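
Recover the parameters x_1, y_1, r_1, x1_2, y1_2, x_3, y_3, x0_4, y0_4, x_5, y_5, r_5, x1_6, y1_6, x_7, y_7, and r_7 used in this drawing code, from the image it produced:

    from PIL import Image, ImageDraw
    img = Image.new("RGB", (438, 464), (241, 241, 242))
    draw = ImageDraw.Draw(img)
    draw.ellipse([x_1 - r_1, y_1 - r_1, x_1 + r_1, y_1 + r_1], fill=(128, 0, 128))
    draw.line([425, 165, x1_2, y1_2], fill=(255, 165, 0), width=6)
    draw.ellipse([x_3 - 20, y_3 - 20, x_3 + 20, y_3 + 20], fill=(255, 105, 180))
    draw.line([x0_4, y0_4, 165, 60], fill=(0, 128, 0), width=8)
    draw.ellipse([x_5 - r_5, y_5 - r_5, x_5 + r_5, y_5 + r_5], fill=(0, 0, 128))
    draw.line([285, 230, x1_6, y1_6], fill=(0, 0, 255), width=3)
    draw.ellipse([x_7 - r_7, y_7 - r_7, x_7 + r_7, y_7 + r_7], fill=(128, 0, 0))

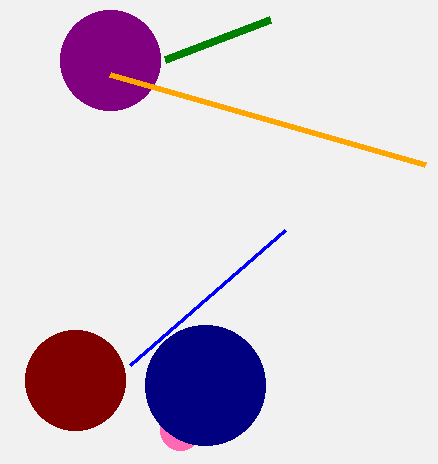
x_1 = 110; y_1 = 60; r_1 = 50; x1_2 = 110; y1_2 = 75; x_3 = 180; y_3 = 430; x0_4 = 270; y0_4 = 20; x_5 = 205; y_5 = 385; r_5 = 60; x1_6 = 130; y1_6 = 365; x_7 = 75; y_7 = 380; r_7 = 50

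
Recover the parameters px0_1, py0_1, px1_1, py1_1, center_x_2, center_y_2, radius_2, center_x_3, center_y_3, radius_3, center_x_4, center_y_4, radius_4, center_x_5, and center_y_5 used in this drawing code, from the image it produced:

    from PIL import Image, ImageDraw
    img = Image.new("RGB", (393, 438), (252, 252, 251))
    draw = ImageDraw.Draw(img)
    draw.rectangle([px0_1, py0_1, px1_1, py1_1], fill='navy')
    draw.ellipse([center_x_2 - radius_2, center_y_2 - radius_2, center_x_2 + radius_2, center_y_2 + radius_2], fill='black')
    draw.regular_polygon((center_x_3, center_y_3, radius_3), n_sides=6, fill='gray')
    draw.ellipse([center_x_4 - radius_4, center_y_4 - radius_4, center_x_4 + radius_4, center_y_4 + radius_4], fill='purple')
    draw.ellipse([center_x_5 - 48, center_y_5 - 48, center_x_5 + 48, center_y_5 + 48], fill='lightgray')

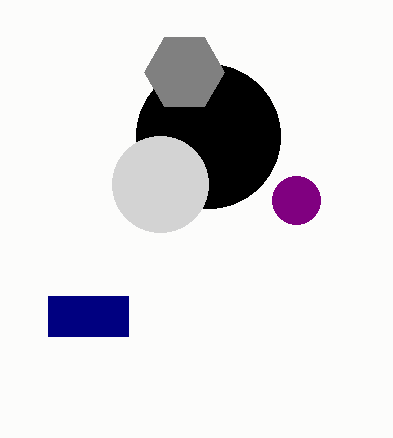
px0_1 = 48, py0_1 = 296, px1_1 = 128, py1_1 = 336, center_x_2 = 208, center_y_2 = 136, radius_2 = 72, center_x_3 = 184, center_y_3 = 72, radius_3 = 40, center_x_4 = 296, center_y_4 = 200, radius_4 = 24, center_x_5 = 160, center_y_5 = 184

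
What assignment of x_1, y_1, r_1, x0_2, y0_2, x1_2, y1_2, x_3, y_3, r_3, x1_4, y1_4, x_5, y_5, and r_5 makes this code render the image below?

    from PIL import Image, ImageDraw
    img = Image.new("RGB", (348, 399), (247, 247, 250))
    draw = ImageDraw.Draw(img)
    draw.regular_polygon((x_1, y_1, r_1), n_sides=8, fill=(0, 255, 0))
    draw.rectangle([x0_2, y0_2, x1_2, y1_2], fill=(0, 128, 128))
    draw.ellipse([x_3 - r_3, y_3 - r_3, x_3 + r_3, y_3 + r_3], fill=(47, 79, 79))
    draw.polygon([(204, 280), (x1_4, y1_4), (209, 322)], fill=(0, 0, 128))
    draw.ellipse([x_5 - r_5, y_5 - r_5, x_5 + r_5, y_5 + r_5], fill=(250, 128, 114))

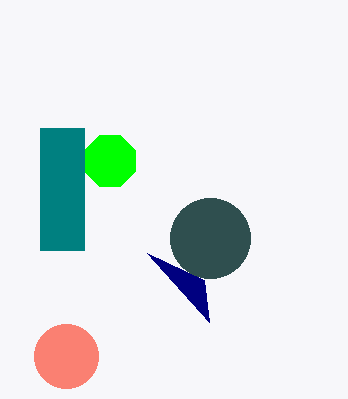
x_1 = 110; y_1 = 161; r_1 = 28; x0_2 = 40; y0_2 = 128; x1_2 = 84; y1_2 = 250; x_3 = 210; y_3 = 238; r_3 = 40; x1_4 = 147; y1_4 = 253; x_5 = 66; y_5 = 356; r_5 = 32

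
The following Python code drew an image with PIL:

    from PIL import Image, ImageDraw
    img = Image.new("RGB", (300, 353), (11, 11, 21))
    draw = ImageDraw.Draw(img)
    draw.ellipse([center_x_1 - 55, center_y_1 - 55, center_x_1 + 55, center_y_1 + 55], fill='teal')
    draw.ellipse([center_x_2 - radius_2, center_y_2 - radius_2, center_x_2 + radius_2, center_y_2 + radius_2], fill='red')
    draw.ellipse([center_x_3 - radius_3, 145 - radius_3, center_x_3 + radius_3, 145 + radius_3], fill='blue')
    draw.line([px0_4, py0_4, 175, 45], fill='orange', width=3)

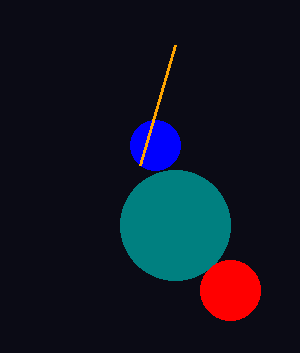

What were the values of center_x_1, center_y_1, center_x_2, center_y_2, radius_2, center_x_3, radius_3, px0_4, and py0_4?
center_x_1 = 175; center_y_1 = 225; center_x_2 = 230; center_y_2 = 290; radius_2 = 30; center_x_3 = 155; radius_3 = 25; px0_4 = 140; py0_4 = 165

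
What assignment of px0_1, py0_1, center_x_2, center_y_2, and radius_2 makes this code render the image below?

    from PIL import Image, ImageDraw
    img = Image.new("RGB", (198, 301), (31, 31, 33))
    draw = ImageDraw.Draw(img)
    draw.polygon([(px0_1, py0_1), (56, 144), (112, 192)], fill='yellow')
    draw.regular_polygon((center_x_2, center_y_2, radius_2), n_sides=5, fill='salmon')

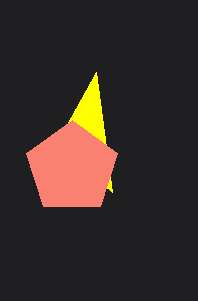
px0_1 = 96, py0_1 = 72, center_x_2 = 72, center_y_2 = 168, radius_2 = 48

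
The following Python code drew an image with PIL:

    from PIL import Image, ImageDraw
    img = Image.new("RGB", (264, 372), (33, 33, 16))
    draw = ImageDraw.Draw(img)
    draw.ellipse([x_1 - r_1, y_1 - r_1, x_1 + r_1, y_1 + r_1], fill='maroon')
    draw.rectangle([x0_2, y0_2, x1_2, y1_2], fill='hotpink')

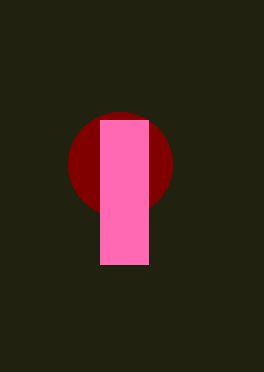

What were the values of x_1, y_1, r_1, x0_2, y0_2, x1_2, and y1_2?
x_1 = 120; y_1 = 164; r_1 = 52; x0_2 = 100; y0_2 = 120; x1_2 = 148; y1_2 = 264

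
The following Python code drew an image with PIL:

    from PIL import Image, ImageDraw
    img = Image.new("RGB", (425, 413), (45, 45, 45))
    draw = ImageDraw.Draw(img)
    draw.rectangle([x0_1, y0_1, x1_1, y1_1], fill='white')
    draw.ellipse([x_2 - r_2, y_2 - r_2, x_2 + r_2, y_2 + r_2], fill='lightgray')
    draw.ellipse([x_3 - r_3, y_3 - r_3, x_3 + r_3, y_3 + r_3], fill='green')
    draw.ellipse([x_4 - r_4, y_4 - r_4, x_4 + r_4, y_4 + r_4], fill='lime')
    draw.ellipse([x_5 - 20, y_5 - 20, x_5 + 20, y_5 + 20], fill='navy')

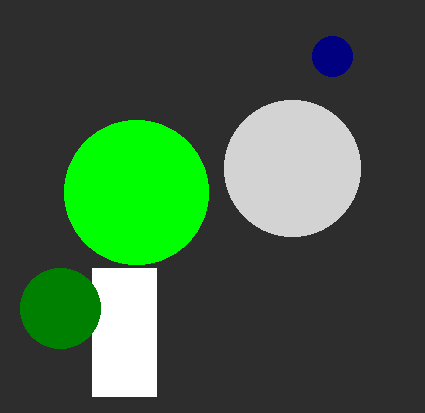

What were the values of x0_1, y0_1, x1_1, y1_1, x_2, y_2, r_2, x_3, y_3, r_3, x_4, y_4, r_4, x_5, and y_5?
x0_1 = 92, y0_1 = 268, x1_1 = 156, y1_1 = 396, x_2 = 292, y_2 = 168, r_2 = 68, x_3 = 60, y_3 = 308, r_3 = 40, x_4 = 136, y_4 = 192, r_4 = 72, x_5 = 332, y_5 = 56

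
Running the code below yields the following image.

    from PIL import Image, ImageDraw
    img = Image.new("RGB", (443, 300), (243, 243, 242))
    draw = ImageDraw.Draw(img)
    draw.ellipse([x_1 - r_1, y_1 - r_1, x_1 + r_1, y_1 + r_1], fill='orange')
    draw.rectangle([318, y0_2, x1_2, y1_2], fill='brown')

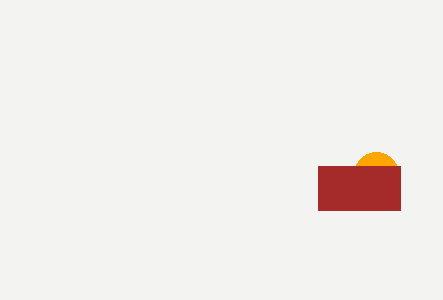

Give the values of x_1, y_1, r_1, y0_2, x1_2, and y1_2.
x_1 = 376
y_1 = 174
r_1 = 22
y0_2 = 166
x1_2 = 400
y1_2 = 210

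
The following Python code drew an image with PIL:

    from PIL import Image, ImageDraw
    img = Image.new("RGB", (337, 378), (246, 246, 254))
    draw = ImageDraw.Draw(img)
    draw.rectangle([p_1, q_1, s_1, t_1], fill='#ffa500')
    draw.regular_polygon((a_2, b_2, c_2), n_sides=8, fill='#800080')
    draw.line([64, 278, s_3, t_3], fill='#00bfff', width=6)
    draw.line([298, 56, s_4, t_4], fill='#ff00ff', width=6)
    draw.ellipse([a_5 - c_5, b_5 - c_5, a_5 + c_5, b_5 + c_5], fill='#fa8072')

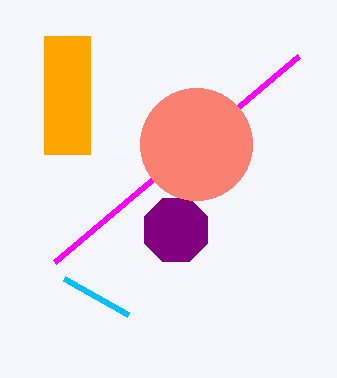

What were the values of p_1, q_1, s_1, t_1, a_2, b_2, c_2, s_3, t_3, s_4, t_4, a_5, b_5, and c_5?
p_1 = 44
q_1 = 36
s_1 = 90
t_1 = 154
a_2 = 176
b_2 = 230
c_2 = 34
s_3 = 128
t_3 = 314
s_4 = 54
t_4 = 262
a_5 = 196
b_5 = 144
c_5 = 56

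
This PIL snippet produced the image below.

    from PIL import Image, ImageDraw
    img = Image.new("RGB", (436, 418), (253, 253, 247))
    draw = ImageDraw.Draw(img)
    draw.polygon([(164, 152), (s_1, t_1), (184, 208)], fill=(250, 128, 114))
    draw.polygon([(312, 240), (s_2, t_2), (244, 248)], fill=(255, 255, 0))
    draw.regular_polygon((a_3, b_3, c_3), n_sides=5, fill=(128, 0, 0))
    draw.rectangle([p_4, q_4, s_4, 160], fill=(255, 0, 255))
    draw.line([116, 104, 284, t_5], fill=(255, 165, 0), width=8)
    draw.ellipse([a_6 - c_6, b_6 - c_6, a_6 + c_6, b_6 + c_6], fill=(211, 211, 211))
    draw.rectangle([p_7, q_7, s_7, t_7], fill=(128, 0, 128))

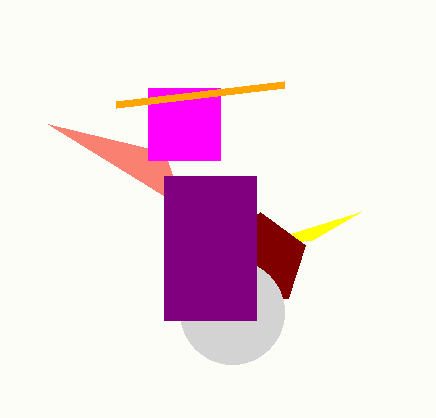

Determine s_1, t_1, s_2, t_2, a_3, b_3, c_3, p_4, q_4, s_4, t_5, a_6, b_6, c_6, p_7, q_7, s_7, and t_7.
s_1 = 48; t_1 = 124; s_2 = 360; t_2 = 212; a_3 = 260; b_3 = 260; c_3 = 48; p_4 = 148; q_4 = 88; s_4 = 220; t_5 = 84; a_6 = 232; b_6 = 312; c_6 = 52; p_7 = 164; q_7 = 176; s_7 = 256; t_7 = 320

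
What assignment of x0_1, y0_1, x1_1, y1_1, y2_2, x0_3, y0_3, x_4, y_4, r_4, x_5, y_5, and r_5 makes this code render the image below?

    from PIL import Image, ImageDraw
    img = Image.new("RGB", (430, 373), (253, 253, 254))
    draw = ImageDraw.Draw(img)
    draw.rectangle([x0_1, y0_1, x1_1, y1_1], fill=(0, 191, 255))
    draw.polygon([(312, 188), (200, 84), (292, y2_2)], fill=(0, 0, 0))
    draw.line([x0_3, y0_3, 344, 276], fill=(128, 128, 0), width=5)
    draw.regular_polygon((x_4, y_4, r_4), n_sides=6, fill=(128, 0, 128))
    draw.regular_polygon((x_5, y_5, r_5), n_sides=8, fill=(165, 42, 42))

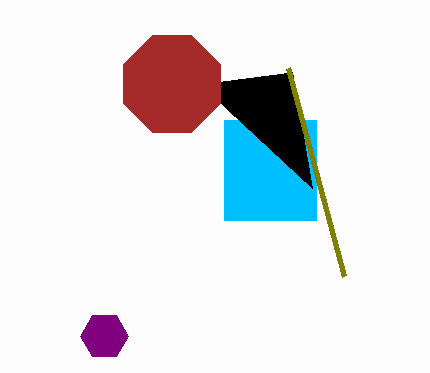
x0_1 = 224
y0_1 = 120
x1_1 = 316
y1_1 = 220
y2_2 = 72
x0_3 = 288
y0_3 = 68
x_4 = 104
y_4 = 336
r_4 = 24
x_5 = 172
y_5 = 84
r_5 = 52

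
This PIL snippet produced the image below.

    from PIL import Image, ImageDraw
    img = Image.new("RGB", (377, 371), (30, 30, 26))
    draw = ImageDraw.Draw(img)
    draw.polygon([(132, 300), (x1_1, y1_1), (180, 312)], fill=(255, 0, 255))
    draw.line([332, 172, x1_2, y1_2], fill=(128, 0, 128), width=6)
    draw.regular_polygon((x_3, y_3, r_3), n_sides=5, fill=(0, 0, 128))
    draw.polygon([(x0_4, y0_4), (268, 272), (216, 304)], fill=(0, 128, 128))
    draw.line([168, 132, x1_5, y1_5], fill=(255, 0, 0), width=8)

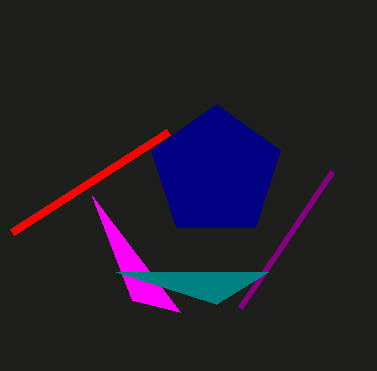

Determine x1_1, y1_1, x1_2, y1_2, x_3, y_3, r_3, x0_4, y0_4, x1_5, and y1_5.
x1_1 = 92
y1_1 = 196
x1_2 = 240
y1_2 = 308
x_3 = 216
y_3 = 172
r_3 = 68
x0_4 = 116
y0_4 = 272
x1_5 = 12
y1_5 = 232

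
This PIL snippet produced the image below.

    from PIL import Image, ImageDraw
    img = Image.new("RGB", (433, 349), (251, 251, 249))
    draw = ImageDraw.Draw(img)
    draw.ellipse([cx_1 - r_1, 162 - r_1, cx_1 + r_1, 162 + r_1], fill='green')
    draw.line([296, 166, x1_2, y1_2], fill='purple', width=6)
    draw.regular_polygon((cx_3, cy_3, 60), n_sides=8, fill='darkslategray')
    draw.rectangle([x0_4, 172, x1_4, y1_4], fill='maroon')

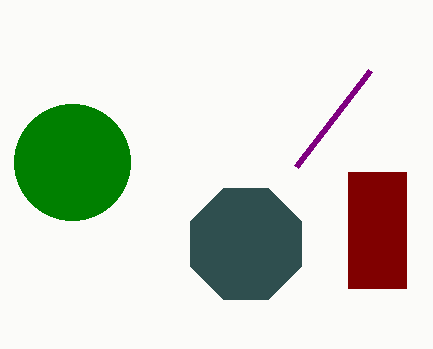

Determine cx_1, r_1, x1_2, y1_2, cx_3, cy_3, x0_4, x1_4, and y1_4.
cx_1 = 72; r_1 = 58; x1_2 = 370; y1_2 = 70; cx_3 = 246; cy_3 = 244; x0_4 = 348; x1_4 = 406; y1_4 = 288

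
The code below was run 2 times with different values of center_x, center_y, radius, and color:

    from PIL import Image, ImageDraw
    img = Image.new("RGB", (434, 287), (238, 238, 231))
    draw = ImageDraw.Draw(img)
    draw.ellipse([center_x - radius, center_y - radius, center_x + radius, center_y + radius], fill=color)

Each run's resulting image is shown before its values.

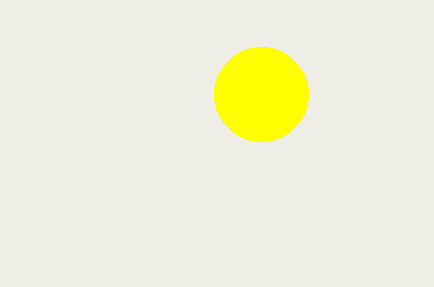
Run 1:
center_x = 261; center_y = 94; radius = 47; color = 'yellow'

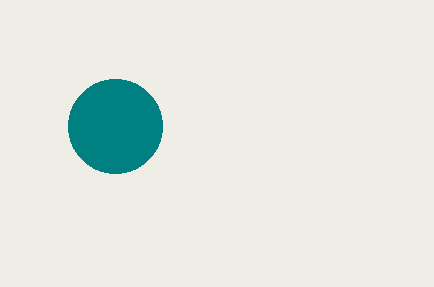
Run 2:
center_x = 115; center_y = 126; radius = 47; color = 'teal'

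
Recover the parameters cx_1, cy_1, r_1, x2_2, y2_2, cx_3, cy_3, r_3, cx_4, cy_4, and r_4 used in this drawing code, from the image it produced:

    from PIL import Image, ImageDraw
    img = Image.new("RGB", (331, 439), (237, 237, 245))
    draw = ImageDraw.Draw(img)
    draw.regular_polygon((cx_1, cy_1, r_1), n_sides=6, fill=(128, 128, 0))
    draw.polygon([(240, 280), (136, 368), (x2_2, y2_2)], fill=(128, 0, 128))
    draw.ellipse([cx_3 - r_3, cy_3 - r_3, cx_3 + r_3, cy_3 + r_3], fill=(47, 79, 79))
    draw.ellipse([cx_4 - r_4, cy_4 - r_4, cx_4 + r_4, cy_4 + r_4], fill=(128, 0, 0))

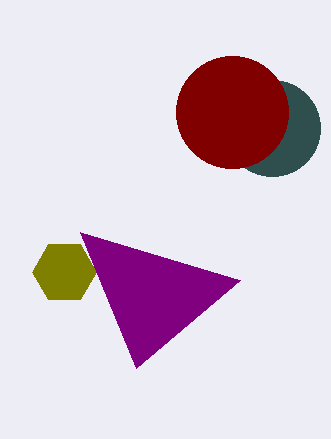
cx_1 = 64; cy_1 = 272; r_1 = 32; x2_2 = 80; y2_2 = 232; cx_3 = 272; cy_3 = 128; r_3 = 48; cx_4 = 232; cy_4 = 112; r_4 = 56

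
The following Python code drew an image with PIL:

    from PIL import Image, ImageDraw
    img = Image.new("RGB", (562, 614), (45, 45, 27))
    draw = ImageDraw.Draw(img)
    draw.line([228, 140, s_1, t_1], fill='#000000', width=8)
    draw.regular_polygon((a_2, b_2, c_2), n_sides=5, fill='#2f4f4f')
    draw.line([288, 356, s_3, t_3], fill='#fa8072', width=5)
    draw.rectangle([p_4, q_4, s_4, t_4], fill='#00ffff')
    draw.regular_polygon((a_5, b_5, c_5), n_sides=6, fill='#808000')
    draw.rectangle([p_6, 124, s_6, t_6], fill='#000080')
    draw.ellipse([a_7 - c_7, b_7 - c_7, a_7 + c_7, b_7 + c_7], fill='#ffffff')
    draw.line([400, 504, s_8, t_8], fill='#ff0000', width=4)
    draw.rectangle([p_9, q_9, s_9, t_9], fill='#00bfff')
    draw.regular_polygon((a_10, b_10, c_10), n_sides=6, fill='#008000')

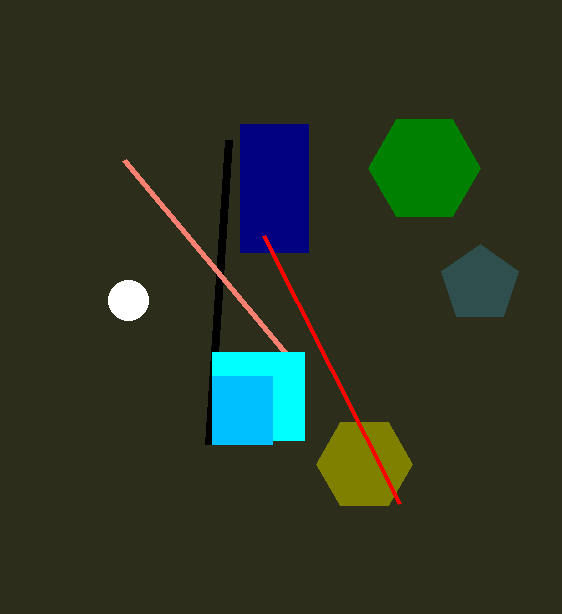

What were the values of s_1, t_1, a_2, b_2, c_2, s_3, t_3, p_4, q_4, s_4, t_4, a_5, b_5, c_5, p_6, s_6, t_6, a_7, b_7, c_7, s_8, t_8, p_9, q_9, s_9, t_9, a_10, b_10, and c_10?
s_1 = 208; t_1 = 444; a_2 = 480; b_2 = 284; c_2 = 40; s_3 = 124; t_3 = 160; p_4 = 212; q_4 = 352; s_4 = 304; t_4 = 440; a_5 = 364; b_5 = 464; c_5 = 48; p_6 = 240; s_6 = 308; t_6 = 252; a_7 = 128; b_7 = 300; c_7 = 20; s_8 = 264; t_8 = 236; p_9 = 212; q_9 = 376; s_9 = 272; t_9 = 444; a_10 = 424; b_10 = 168; c_10 = 56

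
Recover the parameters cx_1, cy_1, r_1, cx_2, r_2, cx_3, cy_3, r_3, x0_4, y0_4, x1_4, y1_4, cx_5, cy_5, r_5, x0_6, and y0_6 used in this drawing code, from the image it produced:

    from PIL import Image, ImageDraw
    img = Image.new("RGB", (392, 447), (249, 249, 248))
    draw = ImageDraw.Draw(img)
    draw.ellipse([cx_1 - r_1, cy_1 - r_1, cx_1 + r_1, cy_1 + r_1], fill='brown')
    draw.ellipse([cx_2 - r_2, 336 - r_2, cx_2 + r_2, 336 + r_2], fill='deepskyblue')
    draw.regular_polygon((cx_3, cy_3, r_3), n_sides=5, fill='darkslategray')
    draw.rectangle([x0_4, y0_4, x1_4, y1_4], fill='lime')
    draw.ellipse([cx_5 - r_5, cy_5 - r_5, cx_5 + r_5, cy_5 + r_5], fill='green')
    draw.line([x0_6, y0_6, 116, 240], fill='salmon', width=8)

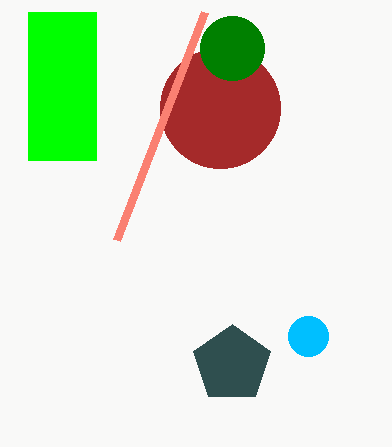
cx_1 = 220; cy_1 = 108; r_1 = 60; cx_2 = 308; r_2 = 20; cx_3 = 232; cy_3 = 364; r_3 = 40; x0_4 = 28; y0_4 = 12; x1_4 = 96; y1_4 = 160; cx_5 = 232; cy_5 = 48; r_5 = 32; x0_6 = 204; y0_6 = 12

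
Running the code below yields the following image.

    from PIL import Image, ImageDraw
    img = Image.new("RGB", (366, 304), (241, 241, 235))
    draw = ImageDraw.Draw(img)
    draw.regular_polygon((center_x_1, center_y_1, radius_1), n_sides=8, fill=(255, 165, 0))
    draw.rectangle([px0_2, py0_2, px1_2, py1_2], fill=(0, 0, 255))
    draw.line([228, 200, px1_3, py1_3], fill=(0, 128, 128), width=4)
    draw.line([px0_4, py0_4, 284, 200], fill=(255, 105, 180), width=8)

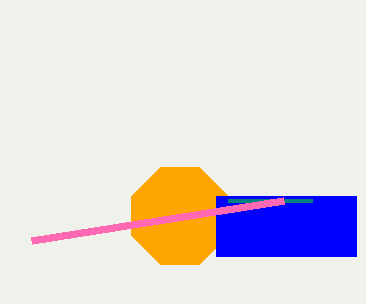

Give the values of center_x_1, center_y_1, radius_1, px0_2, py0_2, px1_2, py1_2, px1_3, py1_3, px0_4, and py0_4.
center_x_1 = 180; center_y_1 = 216; radius_1 = 52; px0_2 = 216; py0_2 = 196; px1_2 = 356; py1_2 = 256; px1_3 = 312; py1_3 = 200; px0_4 = 32; py0_4 = 240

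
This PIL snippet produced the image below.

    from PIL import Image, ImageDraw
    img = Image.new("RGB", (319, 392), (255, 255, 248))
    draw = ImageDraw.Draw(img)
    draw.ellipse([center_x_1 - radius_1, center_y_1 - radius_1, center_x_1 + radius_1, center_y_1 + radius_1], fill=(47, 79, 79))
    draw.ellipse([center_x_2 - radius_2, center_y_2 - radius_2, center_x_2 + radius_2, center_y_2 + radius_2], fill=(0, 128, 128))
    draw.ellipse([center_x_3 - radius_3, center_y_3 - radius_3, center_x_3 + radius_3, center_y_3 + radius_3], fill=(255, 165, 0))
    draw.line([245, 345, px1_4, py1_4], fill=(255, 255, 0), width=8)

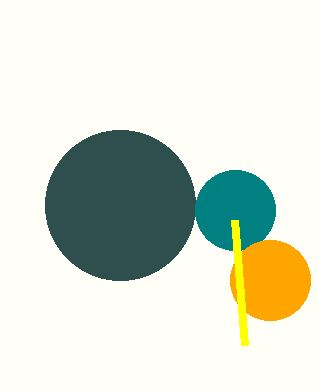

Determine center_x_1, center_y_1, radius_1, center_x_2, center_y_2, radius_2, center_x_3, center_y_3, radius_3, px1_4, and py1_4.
center_x_1 = 120, center_y_1 = 205, radius_1 = 75, center_x_2 = 235, center_y_2 = 210, radius_2 = 40, center_x_3 = 270, center_y_3 = 280, radius_3 = 40, px1_4 = 235, py1_4 = 220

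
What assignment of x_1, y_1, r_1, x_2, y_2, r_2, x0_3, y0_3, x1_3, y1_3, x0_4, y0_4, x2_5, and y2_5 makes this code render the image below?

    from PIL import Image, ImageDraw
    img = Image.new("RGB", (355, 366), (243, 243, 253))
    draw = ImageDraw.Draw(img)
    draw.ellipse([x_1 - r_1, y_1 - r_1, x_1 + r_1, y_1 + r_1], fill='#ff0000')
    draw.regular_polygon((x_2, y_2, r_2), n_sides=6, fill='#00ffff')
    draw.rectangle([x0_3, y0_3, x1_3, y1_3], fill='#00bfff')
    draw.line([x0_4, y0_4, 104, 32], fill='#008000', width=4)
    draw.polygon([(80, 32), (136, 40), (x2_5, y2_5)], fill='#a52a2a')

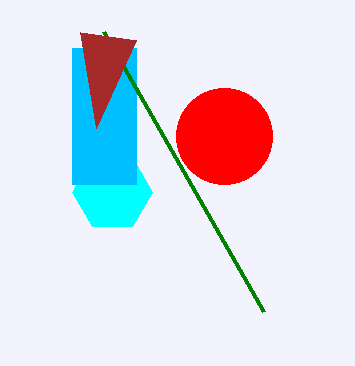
x_1 = 224; y_1 = 136; r_1 = 48; x_2 = 112; y_2 = 192; r_2 = 40; x0_3 = 72; y0_3 = 48; x1_3 = 136; y1_3 = 184; x0_4 = 264; y0_4 = 312; x2_5 = 96; y2_5 = 128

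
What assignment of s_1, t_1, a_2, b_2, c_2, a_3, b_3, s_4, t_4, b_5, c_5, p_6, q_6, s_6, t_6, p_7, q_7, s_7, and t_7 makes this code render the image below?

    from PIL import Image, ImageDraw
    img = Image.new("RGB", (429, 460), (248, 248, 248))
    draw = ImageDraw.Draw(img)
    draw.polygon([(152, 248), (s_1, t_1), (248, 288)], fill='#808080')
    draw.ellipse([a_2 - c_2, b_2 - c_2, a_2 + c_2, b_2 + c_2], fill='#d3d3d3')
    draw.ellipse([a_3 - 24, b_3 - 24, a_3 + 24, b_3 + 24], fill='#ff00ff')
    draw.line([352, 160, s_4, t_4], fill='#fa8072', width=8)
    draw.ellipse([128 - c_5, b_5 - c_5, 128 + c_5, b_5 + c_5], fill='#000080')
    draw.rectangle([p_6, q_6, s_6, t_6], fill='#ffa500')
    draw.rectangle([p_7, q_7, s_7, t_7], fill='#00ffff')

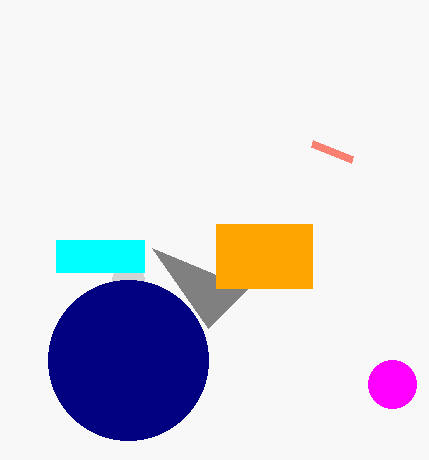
s_1 = 208; t_1 = 328; a_2 = 128; b_2 = 280; c_2 = 16; a_3 = 392; b_3 = 384; s_4 = 312; t_4 = 144; b_5 = 360; c_5 = 80; p_6 = 216; q_6 = 224; s_6 = 312; t_6 = 288; p_7 = 56; q_7 = 240; s_7 = 144; t_7 = 272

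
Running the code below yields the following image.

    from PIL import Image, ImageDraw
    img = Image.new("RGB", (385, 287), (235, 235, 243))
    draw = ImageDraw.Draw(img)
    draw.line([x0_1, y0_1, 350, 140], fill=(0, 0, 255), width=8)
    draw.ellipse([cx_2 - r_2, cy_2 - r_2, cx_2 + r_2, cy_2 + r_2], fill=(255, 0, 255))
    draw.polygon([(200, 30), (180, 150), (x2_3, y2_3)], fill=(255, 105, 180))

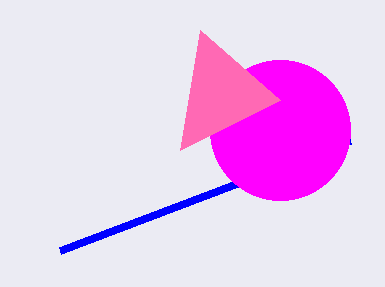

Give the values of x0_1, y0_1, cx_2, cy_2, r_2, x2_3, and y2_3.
x0_1 = 60
y0_1 = 250
cx_2 = 280
cy_2 = 130
r_2 = 70
x2_3 = 280
y2_3 = 100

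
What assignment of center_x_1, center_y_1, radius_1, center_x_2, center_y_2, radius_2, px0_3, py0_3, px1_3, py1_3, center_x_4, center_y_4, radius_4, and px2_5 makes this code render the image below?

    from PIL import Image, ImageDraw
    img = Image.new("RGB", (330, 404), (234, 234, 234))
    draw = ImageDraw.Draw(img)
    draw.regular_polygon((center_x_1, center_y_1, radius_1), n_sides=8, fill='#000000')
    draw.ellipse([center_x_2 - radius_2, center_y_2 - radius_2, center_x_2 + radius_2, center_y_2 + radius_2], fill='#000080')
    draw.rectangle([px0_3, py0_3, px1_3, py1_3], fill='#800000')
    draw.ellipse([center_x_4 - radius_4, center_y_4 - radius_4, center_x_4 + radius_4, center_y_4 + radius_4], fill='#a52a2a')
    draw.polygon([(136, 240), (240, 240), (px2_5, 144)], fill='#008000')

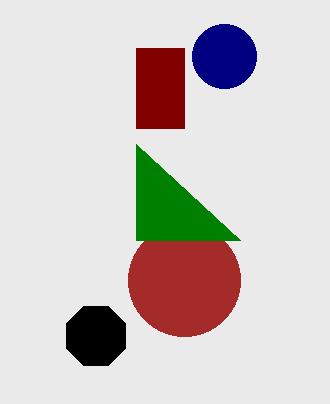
center_x_1 = 96, center_y_1 = 336, radius_1 = 32, center_x_2 = 224, center_y_2 = 56, radius_2 = 32, px0_3 = 136, py0_3 = 48, px1_3 = 184, py1_3 = 128, center_x_4 = 184, center_y_4 = 280, radius_4 = 56, px2_5 = 136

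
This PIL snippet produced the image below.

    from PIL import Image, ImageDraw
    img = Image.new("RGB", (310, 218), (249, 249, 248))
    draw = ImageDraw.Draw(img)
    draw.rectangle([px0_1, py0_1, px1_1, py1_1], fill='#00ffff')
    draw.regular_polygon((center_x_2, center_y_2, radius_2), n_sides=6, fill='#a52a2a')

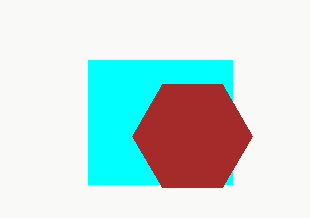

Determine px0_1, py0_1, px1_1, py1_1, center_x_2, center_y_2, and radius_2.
px0_1 = 88, py0_1 = 60, px1_1 = 232, py1_1 = 184, center_x_2 = 192, center_y_2 = 136, radius_2 = 60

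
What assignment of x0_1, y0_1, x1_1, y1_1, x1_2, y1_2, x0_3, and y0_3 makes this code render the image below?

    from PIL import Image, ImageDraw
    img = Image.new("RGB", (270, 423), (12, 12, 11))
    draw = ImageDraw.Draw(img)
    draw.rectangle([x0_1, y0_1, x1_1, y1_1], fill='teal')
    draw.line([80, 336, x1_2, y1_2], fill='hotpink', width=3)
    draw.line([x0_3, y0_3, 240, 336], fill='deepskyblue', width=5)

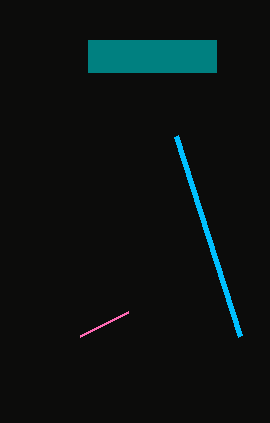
x0_1 = 88; y0_1 = 40; x1_1 = 216; y1_1 = 72; x1_2 = 128; y1_2 = 312; x0_3 = 176; y0_3 = 136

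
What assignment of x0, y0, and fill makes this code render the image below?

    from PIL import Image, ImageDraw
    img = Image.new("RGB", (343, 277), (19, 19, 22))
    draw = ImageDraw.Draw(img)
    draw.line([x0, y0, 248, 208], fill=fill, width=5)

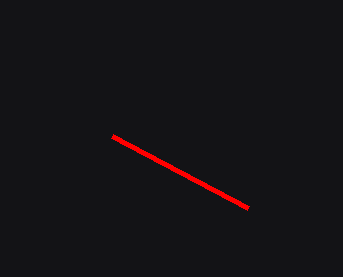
x0 = 112
y0 = 136
fill = 'red'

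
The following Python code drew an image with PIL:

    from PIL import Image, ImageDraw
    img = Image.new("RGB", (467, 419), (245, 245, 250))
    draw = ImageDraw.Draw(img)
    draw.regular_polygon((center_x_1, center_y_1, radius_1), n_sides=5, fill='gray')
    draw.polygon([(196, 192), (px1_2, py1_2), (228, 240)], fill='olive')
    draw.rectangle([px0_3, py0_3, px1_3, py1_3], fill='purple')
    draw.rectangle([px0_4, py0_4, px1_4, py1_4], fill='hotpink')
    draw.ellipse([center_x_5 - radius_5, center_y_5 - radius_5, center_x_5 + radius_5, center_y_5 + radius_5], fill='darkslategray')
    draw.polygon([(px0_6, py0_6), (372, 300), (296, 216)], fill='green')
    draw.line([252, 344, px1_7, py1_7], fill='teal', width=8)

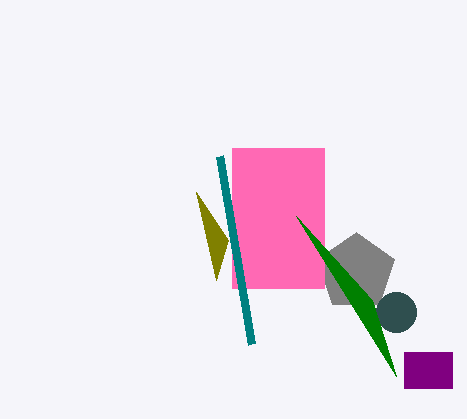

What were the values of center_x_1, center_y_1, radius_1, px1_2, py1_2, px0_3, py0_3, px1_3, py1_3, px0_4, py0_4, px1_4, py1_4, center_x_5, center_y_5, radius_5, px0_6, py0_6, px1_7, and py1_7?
center_x_1 = 356; center_y_1 = 272; radius_1 = 40; px1_2 = 216; py1_2 = 280; px0_3 = 404; py0_3 = 352; px1_3 = 452; py1_3 = 388; px0_4 = 232; py0_4 = 148; px1_4 = 324; py1_4 = 288; center_x_5 = 396; center_y_5 = 312; radius_5 = 20; px0_6 = 396; py0_6 = 376; px1_7 = 220; py1_7 = 156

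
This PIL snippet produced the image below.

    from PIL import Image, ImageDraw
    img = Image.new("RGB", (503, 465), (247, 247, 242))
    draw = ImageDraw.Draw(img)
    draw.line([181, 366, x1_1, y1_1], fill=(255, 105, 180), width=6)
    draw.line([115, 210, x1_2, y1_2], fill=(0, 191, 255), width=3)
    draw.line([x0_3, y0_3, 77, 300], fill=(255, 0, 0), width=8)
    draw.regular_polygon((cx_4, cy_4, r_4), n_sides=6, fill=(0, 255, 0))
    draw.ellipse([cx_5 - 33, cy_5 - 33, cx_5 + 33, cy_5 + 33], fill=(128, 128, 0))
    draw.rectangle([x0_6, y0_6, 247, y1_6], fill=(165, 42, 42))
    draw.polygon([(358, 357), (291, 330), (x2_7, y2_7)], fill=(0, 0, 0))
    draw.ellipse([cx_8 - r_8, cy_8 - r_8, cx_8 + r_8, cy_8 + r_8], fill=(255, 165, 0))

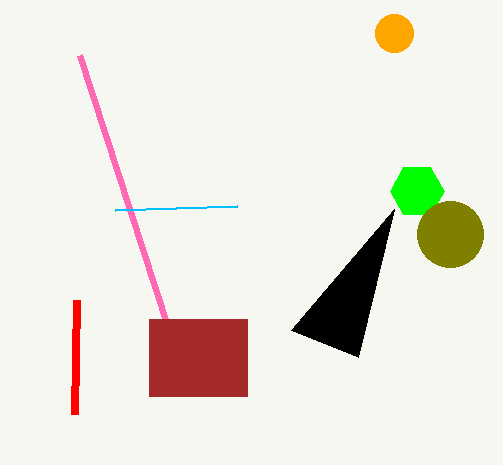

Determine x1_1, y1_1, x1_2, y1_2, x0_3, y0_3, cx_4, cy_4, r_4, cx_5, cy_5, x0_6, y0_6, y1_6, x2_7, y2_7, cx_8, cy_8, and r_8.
x1_1 = 80
y1_1 = 55
x1_2 = 237
y1_2 = 206
x0_3 = 75
y0_3 = 414
cx_4 = 417
cy_4 = 191
r_4 = 27
cx_5 = 450
cy_5 = 234
x0_6 = 149
y0_6 = 319
y1_6 = 396
x2_7 = 394
y2_7 = 209
cx_8 = 394
cy_8 = 33
r_8 = 19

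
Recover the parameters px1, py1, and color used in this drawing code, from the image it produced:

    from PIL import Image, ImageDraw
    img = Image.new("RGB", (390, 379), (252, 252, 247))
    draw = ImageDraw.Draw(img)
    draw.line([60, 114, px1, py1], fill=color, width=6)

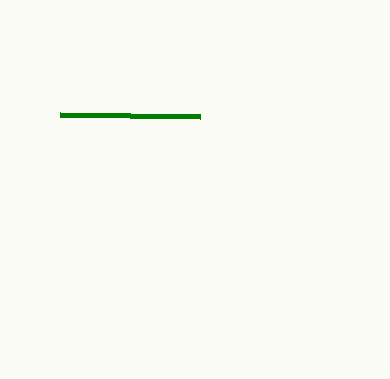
px1 = 200; py1 = 116; color = 'green'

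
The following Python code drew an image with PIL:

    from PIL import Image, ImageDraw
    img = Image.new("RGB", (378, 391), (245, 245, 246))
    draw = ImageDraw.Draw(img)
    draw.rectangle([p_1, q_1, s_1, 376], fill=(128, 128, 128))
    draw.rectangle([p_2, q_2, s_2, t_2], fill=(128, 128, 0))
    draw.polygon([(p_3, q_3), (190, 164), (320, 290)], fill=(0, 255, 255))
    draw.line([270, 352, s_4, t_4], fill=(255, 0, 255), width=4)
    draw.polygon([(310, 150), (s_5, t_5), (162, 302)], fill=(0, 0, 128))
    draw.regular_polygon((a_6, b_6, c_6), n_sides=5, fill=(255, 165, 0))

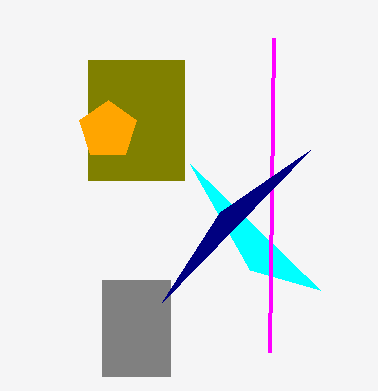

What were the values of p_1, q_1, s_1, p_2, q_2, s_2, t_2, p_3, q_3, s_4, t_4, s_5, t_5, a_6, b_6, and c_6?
p_1 = 102; q_1 = 280; s_1 = 170; p_2 = 88; q_2 = 60; s_2 = 184; t_2 = 180; p_3 = 250; q_3 = 270; s_4 = 274; t_4 = 38; s_5 = 220; t_5 = 212; a_6 = 108; b_6 = 130; c_6 = 30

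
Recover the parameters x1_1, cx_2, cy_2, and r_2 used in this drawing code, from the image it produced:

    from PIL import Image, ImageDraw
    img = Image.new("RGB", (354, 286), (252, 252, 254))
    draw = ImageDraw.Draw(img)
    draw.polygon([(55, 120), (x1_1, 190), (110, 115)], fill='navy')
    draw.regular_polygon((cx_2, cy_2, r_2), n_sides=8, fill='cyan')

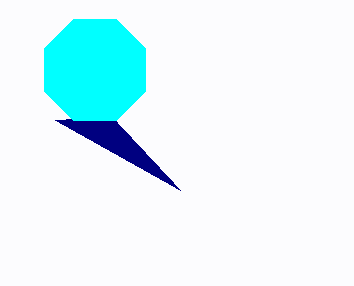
x1_1 = 180; cx_2 = 95; cy_2 = 70; r_2 = 55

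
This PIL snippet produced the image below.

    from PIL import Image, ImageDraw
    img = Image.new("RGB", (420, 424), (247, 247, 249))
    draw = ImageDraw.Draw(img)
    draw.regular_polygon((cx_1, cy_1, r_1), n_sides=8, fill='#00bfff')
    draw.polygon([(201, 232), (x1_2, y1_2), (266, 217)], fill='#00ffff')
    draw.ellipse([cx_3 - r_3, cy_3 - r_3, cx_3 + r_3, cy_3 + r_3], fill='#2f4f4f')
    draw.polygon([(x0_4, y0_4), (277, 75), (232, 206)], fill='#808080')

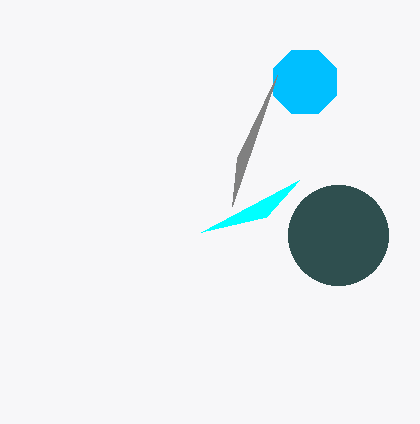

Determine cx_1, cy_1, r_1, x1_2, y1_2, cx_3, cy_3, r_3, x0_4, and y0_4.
cx_1 = 305
cy_1 = 82
r_1 = 34
x1_2 = 299
y1_2 = 180
cx_3 = 338
cy_3 = 235
r_3 = 50
x0_4 = 237
y0_4 = 158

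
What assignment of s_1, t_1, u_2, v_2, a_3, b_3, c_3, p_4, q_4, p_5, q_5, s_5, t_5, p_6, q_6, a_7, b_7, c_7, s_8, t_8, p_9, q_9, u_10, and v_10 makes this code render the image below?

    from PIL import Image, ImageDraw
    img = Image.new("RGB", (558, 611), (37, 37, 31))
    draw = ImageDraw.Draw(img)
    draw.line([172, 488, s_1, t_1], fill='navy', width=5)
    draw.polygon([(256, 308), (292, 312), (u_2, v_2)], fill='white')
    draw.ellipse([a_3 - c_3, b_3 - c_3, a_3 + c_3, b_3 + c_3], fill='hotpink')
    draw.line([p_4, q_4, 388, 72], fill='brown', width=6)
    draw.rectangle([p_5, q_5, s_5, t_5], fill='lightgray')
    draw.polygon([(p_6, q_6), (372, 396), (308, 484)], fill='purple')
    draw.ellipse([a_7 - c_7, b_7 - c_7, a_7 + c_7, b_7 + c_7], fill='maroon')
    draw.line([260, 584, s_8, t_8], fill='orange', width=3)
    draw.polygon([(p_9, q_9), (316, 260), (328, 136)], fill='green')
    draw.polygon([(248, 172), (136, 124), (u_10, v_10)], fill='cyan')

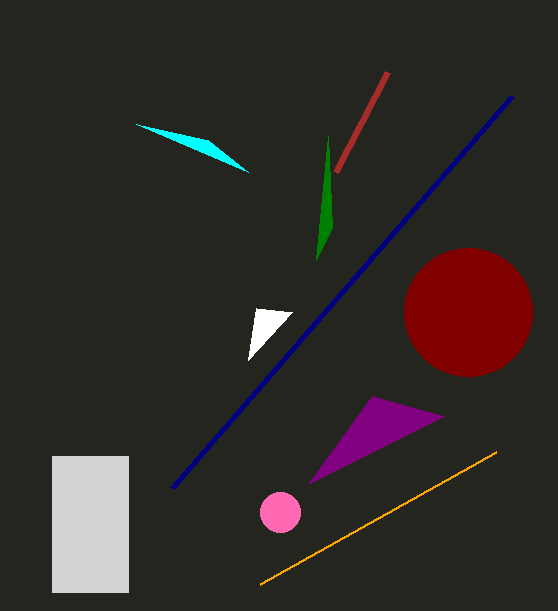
s_1 = 512
t_1 = 96
u_2 = 248
v_2 = 360
a_3 = 280
b_3 = 512
c_3 = 20
p_4 = 336
q_4 = 172
p_5 = 52
q_5 = 456
s_5 = 128
t_5 = 592
p_6 = 444
q_6 = 416
a_7 = 468
b_7 = 312
c_7 = 64
s_8 = 496
t_8 = 452
p_9 = 332
q_9 = 228
u_10 = 208
v_10 = 140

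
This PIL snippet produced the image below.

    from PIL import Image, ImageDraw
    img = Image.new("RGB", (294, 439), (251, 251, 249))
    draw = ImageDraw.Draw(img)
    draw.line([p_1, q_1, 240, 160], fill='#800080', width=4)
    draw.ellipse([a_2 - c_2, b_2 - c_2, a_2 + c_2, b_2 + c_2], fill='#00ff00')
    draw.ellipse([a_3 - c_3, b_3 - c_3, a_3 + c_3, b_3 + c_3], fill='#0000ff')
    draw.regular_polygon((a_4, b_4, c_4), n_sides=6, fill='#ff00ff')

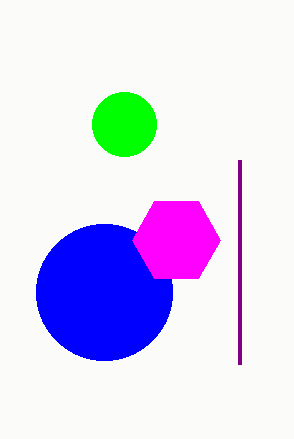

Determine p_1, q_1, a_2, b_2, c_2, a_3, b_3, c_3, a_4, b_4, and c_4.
p_1 = 240; q_1 = 364; a_2 = 124; b_2 = 124; c_2 = 32; a_3 = 104; b_3 = 292; c_3 = 68; a_4 = 176; b_4 = 240; c_4 = 44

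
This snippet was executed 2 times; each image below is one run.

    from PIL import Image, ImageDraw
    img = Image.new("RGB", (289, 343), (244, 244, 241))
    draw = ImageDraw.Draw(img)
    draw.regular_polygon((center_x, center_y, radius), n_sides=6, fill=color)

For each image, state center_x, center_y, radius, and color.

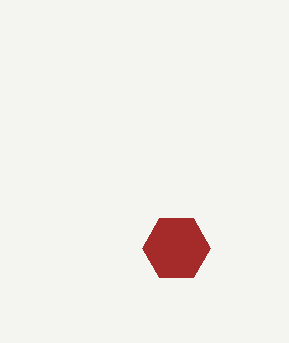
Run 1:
center_x = 176; center_y = 248; radius = 34; color = 'brown'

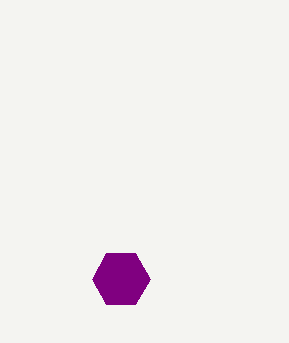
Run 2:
center_x = 121; center_y = 279; radius = 29; color = 'purple'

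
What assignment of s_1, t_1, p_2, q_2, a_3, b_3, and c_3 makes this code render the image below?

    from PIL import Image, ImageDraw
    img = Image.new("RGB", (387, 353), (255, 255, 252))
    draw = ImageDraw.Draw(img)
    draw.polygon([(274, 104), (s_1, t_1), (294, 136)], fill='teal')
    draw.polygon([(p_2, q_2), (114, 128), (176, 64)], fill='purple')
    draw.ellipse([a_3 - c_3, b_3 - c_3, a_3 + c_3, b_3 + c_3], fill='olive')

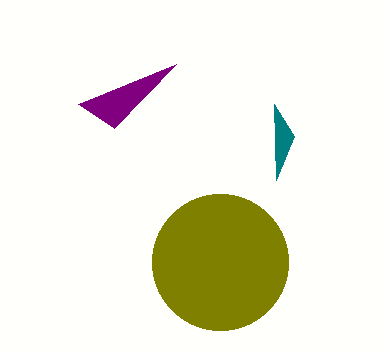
s_1 = 276; t_1 = 180; p_2 = 78; q_2 = 104; a_3 = 220; b_3 = 262; c_3 = 68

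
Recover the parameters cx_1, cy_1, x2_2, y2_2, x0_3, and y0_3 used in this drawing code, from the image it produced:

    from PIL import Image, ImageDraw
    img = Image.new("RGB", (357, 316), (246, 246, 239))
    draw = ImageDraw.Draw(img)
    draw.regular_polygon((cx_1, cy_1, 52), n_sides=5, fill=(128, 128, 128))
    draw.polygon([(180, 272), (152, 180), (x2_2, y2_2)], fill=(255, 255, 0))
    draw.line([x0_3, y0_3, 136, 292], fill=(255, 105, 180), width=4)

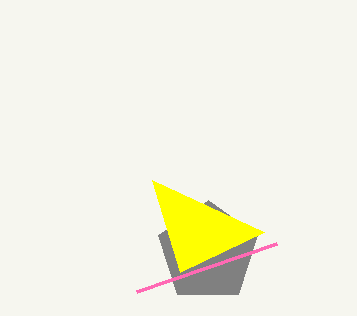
cx_1 = 208, cy_1 = 252, x2_2 = 264, y2_2 = 232, x0_3 = 276, y0_3 = 244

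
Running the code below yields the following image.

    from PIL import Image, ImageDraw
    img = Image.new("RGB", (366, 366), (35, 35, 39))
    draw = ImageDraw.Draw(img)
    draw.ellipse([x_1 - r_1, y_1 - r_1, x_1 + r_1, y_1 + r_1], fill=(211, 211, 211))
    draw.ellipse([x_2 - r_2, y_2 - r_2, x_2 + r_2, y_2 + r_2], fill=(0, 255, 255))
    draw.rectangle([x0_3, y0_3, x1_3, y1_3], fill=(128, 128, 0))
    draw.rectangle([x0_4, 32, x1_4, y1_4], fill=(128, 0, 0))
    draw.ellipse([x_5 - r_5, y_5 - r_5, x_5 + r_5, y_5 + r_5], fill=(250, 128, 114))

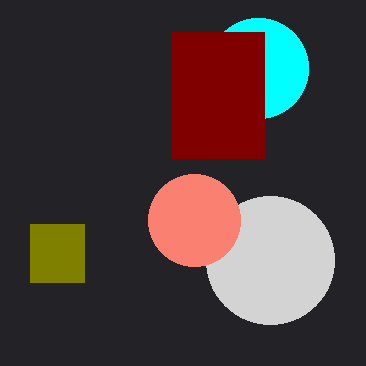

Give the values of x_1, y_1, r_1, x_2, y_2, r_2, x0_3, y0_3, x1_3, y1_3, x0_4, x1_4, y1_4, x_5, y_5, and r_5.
x_1 = 270, y_1 = 260, r_1 = 64, x_2 = 258, y_2 = 68, r_2 = 50, x0_3 = 30, y0_3 = 224, x1_3 = 84, y1_3 = 282, x0_4 = 172, x1_4 = 264, y1_4 = 158, x_5 = 194, y_5 = 220, r_5 = 46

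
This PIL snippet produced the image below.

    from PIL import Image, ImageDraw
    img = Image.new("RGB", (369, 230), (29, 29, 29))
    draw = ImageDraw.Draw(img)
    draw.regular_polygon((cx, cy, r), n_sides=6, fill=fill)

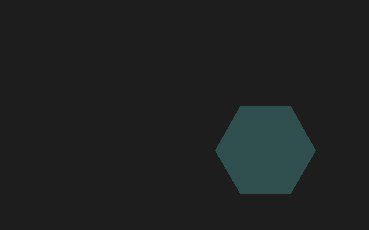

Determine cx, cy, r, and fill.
cx = 265
cy = 150
r = 50
fill = 'darkslategray'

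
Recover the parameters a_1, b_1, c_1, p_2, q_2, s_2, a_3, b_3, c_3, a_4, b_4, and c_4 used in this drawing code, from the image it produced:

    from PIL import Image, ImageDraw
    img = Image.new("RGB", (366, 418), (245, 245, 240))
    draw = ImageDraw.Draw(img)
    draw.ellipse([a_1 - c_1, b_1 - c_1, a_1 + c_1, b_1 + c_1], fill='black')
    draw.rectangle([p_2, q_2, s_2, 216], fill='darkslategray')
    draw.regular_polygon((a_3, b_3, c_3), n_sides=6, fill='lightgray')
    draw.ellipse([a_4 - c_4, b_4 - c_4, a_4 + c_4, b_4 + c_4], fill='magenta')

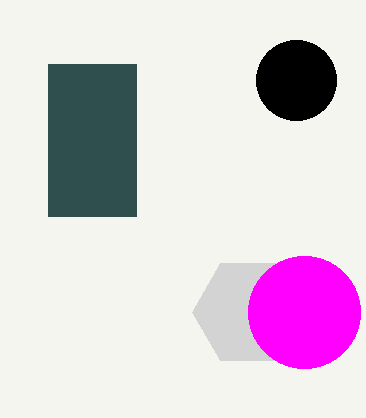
a_1 = 296
b_1 = 80
c_1 = 40
p_2 = 48
q_2 = 64
s_2 = 136
a_3 = 248
b_3 = 312
c_3 = 56
a_4 = 304
b_4 = 312
c_4 = 56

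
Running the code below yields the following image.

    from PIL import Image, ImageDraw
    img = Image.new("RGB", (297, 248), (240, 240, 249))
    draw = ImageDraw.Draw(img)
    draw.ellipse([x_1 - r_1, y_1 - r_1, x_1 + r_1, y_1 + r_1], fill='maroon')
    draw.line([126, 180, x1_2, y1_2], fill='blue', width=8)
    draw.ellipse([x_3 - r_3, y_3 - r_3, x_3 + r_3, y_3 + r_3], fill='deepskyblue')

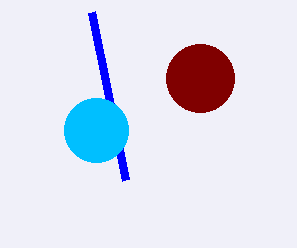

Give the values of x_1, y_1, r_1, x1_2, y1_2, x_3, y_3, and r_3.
x_1 = 200; y_1 = 78; r_1 = 34; x1_2 = 92; y1_2 = 12; x_3 = 96; y_3 = 130; r_3 = 32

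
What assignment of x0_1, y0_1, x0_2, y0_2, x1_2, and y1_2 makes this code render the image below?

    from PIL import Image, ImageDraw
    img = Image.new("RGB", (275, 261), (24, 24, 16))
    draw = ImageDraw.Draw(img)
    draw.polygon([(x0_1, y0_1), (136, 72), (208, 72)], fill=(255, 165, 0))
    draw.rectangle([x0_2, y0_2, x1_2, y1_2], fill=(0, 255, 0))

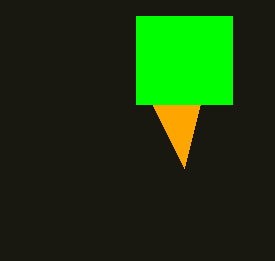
x0_1 = 184, y0_1 = 168, x0_2 = 136, y0_2 = 16, x1_2 = 232, y1_2 = 104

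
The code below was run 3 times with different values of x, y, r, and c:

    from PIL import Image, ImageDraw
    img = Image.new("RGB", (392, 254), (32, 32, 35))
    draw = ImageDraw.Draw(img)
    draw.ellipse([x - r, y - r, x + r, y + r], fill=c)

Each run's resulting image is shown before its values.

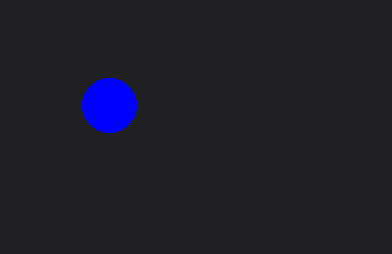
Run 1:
x = 109
y = 105
r = 27
c = 'blue'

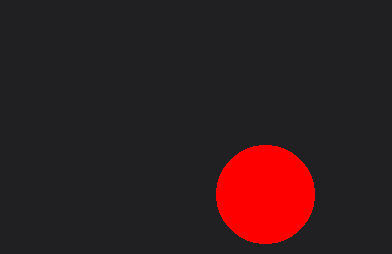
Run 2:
x = 265; y = 194; r = 49; c = 'red'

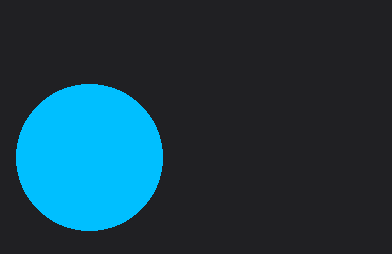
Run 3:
x = 89
y = 157
r = 73
c = 'deepskyblue'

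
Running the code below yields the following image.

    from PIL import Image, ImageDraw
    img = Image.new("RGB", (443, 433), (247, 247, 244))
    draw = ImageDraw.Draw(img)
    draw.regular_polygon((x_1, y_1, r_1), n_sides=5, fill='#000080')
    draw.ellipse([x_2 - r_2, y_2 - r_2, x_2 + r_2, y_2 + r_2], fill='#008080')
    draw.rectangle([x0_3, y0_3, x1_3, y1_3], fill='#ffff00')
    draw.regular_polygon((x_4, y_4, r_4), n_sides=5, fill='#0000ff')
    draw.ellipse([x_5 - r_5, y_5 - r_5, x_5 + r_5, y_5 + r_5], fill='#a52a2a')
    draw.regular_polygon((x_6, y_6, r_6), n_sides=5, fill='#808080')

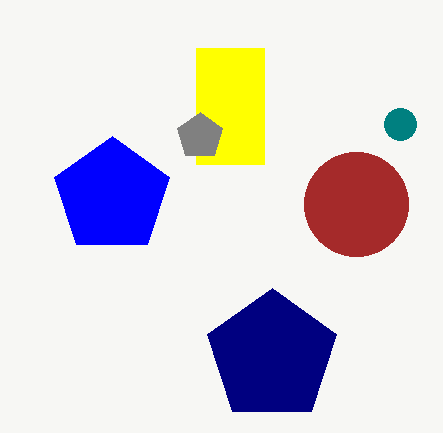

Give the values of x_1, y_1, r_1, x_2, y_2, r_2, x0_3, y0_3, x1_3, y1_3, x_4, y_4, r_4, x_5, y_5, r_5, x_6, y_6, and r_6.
x_1 = 272; y_1 = 356; r_1 = 68; x_2 = 400; y_2 = 124; r_2 = 16; x0_3 = 196; y0_3 = 48; x1_3 = 264; y1_3 = 164; x_4 = 112; y_4 = 196; r_4 = 60; x_5 = 356; y_5 = 204; r_5 = 52; x_6 = 200; y_6 = 136; r_6 = 24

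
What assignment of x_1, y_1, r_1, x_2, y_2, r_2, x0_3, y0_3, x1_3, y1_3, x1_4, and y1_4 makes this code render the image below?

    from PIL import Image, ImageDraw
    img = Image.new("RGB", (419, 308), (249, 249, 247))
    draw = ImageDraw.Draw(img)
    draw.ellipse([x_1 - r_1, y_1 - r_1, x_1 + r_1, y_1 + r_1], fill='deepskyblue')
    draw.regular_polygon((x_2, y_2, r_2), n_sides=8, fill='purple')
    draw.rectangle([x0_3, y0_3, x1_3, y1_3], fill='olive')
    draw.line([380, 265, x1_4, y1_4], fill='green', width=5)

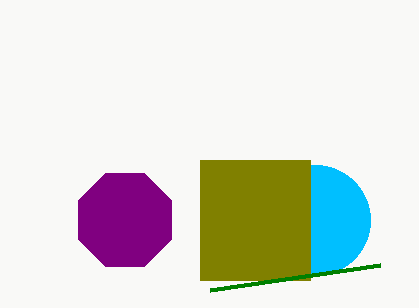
x_1 = 315
y_1 = 220
r_1 = 55
x_2 = 125
y_2 = 220
r_2 = 50
x0_3 = 200
y0_3 = 160
x1_3 = 310
y1_3 = 280
x1_4 = 210
y1_4 = 290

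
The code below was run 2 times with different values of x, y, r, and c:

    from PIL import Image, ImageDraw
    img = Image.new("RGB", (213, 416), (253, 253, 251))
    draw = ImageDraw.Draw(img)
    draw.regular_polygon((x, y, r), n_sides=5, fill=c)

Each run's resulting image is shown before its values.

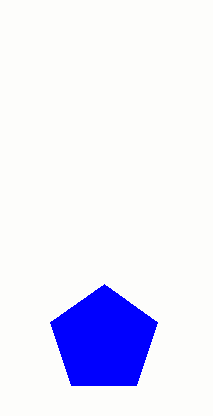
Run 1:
x = 104, y = 340, r = 56, c = 'blue'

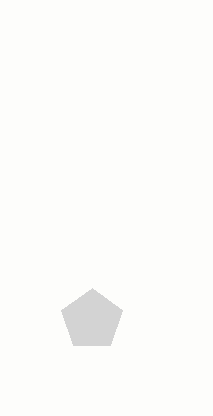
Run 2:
x = 92, y = 320, r = 32, c = 'lightgray'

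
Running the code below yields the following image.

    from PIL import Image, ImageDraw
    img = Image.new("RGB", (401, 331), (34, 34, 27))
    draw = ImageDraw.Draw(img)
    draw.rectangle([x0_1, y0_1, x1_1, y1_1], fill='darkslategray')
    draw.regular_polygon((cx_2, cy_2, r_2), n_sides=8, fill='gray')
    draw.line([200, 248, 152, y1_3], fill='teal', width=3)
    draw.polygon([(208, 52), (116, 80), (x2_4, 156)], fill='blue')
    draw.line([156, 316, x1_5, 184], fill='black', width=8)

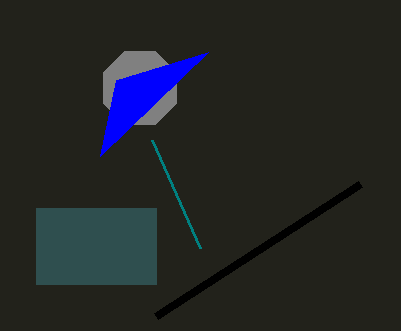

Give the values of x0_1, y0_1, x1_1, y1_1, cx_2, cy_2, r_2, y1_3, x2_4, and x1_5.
x0_1 = 36; y0_1 = 208; x1_1 = 156; y1_1 = 284; cx_2 = 140; cy_2 = 88; r_2 = 40; y1_3 = 140; x2_4 = 100; x1_5 = 360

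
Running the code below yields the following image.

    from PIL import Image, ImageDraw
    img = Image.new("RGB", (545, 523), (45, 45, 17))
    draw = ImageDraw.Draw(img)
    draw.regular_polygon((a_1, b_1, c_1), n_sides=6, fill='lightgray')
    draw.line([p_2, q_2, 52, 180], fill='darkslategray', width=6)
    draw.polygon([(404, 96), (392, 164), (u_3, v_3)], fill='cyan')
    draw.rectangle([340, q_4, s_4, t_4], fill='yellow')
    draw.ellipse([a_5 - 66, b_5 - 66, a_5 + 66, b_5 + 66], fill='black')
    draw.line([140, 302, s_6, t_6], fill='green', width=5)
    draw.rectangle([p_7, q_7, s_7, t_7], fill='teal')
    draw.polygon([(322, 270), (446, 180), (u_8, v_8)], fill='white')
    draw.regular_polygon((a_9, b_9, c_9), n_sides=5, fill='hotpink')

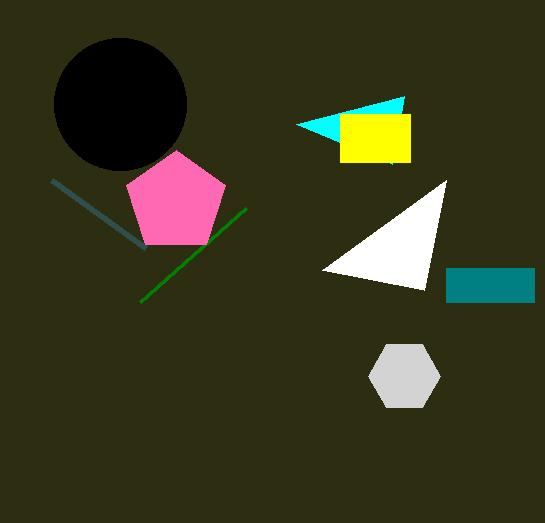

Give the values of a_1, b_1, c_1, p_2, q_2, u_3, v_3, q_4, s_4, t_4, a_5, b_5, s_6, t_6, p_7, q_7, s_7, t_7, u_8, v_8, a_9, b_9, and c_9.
a_1 = 404
b_1 = 376
c_1 = 36
p_2 = 146
q_2 = 248
u_3 = 296
v_3 = 124
q_4 = 114
s_4 = 410
t_4 = 162
a_5 = 120
b_5 = 104
s_6 = 246
t_6 = 208
p_7 = 446
q_7 = 268
s_7 = 534
t_7 = 302
u_8 = 424
v_8 = 290
a_9 = 176
b_9 = 202
c_9 = 52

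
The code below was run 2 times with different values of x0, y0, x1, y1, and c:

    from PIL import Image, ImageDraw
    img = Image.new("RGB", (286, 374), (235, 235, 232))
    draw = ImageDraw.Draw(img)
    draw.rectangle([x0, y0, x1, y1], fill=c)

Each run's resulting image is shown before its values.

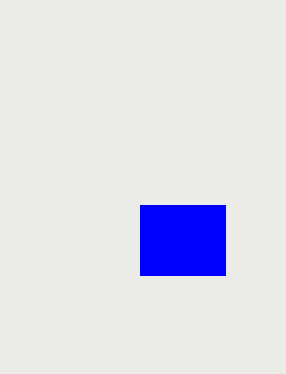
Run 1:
x0 = 140
y0 = 205
x1 = 225
y1 = 275
c = 'blue'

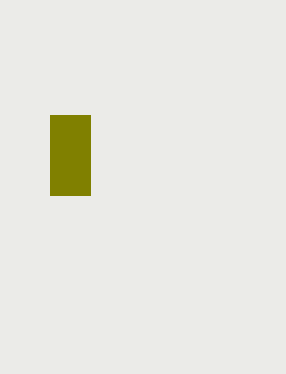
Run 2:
x0 = 50
y0 = 115
x1 = 90
y1 = 195
c = 'olive'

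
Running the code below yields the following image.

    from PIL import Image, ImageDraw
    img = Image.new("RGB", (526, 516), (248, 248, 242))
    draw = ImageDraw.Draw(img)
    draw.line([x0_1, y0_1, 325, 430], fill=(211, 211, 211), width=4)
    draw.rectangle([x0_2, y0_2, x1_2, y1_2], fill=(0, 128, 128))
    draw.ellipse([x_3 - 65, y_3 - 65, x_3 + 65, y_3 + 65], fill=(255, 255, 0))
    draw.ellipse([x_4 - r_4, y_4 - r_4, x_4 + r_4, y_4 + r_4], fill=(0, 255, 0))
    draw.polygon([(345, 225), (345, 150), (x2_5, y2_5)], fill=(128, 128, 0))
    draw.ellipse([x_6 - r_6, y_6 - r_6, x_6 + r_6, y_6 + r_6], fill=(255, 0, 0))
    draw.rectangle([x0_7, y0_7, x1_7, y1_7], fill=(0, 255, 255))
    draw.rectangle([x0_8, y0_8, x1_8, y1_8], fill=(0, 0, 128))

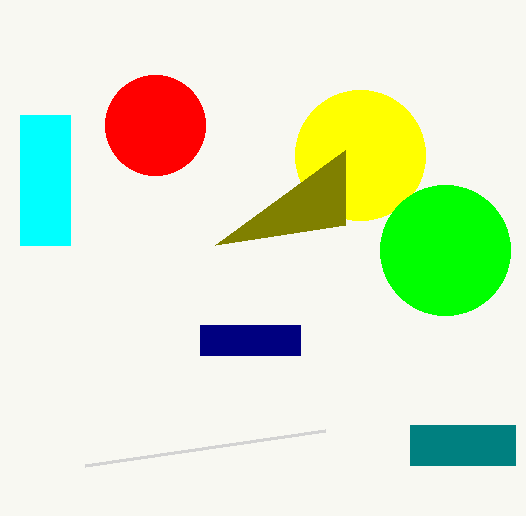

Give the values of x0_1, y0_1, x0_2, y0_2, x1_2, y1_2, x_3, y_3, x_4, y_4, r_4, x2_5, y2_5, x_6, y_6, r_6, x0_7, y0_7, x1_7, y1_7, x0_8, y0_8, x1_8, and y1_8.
x0_1 = 85, y0_1 = 465, x0_2 = 410, y0_2 = 425, x1_2 = 515, y1_2 = 465, x_3 = 360, y_3 = 155, x_4 = 445, y_4 = 250, r_4 = 65, x2_5 = 215, y2_5 = 245, x_6 = 155, y_6 = 125, r_6 = 50, x0_7 = 20, y0_7 = 115, x1_7 = 70, y1_7 = 245, x0_8 = 200, y0_8 = 325, x1_8 = 300, y1_8 = 355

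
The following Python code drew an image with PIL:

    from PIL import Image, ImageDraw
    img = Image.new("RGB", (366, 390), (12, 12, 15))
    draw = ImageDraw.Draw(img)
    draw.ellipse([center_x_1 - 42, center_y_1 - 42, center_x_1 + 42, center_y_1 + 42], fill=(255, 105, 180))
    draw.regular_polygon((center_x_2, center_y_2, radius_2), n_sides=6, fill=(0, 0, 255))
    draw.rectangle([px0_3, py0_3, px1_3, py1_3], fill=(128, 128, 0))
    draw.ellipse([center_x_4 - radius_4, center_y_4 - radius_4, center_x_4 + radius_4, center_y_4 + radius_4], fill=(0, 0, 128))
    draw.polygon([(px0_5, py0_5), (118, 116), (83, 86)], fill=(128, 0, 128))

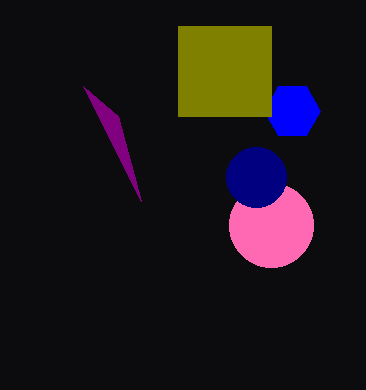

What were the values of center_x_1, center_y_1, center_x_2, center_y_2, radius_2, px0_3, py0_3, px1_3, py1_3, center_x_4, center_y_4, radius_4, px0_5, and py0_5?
center_x_1 = 271
center_y_1 = 225
center_x_2 = 292
center_y_2 = 111
radius_2 = 28
px0_3 = 178
py0_3 = 26
px1_3 = 271
py1_3 = 116
center_x_4 = 256
center_y_4 = 177
radius_4 = 30
px0_5 = 141
py0_5 = 201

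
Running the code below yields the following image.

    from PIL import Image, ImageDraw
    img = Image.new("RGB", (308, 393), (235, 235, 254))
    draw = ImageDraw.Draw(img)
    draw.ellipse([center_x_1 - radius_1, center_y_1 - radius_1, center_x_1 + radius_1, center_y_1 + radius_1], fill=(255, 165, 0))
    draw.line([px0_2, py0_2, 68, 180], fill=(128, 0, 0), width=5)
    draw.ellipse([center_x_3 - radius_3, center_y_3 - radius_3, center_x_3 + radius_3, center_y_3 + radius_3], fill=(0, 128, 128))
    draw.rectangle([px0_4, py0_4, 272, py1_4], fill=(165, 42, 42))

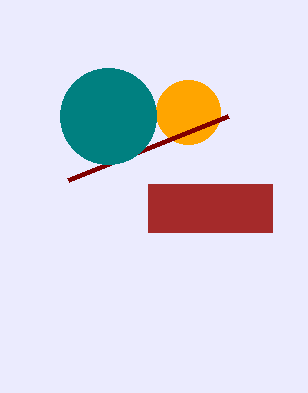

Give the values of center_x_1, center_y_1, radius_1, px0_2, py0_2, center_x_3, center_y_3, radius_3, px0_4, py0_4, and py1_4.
center_x_1 = 188; center_y_1 = 112; radius_1 = 32; px0_2 = 228; py0_2 = 116; center_x_3 = 108; center_y_3 = 116; radius_3 = 48; px0_4 = 148; py0_4 = 184; py1_4 = 232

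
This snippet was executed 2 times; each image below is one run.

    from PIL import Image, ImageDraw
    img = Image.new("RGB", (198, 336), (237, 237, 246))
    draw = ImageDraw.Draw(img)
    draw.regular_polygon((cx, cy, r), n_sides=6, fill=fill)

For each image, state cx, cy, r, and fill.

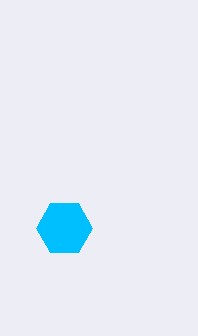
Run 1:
cx = 64
cy = 228
r = 28
fill = 'deepskyblue'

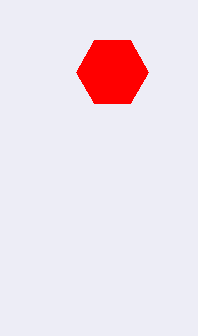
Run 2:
cx = 112
cy = 72
r = 36
fill = 'red'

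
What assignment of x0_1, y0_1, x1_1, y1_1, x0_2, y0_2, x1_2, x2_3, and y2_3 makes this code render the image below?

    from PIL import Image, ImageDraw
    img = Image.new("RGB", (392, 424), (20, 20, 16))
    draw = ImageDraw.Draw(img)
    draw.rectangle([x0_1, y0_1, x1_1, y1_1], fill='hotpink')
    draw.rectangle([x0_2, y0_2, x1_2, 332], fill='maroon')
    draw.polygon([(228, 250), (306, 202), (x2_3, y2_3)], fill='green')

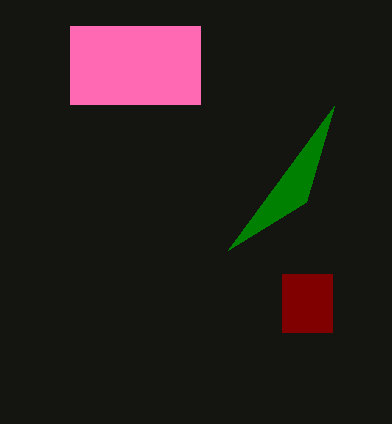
x0_1 = 70; y0_1 = 26; x1_1 = 200; y1_1 = 104; x0_2 = 282; y0_2 = 274; x1_2 = 332; x2_3 = 334; y2_3 = 106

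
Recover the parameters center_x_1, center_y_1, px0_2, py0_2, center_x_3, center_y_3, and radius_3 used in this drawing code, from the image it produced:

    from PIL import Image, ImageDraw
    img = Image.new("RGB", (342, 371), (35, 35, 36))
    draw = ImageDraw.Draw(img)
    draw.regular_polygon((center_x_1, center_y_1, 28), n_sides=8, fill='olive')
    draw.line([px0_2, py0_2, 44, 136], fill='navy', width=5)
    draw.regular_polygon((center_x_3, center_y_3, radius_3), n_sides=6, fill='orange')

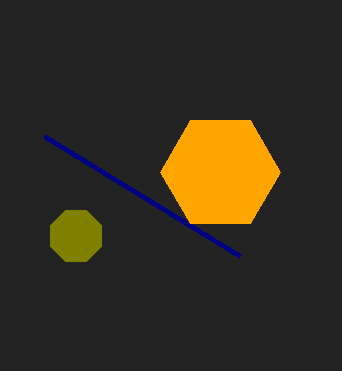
center_x_1 = 76
center_y_1 = 236
px0_2 = 240
py0_2 = 256
center_x_3 = 220
center_y_3 = 172
radius_3 = 60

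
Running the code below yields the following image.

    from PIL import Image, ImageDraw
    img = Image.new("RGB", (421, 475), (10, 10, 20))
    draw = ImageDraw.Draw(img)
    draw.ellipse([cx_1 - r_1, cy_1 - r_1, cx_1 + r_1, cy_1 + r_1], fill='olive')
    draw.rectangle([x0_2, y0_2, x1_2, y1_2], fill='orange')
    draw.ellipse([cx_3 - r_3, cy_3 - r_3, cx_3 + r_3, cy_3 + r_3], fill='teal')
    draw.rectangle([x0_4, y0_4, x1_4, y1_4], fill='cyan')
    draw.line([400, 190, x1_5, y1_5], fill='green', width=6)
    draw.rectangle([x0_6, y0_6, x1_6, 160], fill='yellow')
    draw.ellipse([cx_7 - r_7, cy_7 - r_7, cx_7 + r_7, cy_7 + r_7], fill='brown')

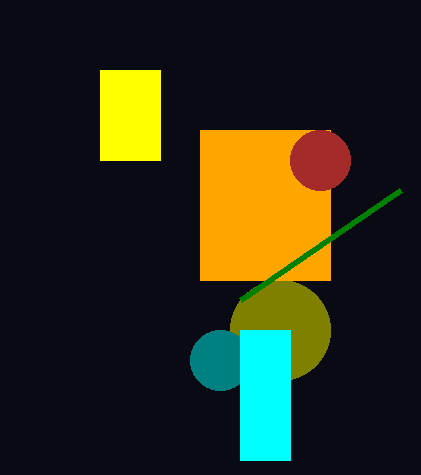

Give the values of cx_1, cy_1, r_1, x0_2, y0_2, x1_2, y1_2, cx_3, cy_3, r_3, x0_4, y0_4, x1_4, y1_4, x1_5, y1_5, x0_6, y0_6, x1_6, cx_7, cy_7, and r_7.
cx_1 = 280; cy_1 = 330; r_1 = 50; x0_2 = 200; y0_2 = 130; x1_2 = 330; y1_2 = 280; cx_3 = 220; cy_3 = 360; r_3 = 30; x0_4 = 240; y0_4 = 330; x1_4 = 290; y1_4 = 460; x1_5 = 240; y1_5 = 300; x0_6 = 100; y0_6 = 70; x1_6 = 160; cx_7 = 320; cy_7 = 160; r_7 = 30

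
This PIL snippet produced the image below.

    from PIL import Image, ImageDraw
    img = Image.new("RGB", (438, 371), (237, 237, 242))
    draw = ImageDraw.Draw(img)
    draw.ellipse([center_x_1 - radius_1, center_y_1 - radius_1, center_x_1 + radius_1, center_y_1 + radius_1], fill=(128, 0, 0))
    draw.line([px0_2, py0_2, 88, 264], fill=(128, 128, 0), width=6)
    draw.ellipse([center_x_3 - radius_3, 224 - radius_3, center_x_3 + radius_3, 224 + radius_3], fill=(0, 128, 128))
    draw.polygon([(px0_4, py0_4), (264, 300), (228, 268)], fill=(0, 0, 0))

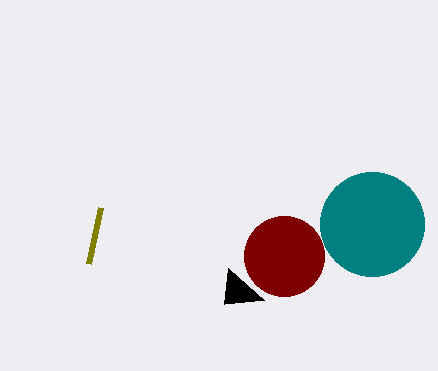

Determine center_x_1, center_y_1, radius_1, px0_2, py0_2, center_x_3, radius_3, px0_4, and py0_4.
center_x_1 = 284, center_y_1 = 256, radius_1 = 40, px0_2 = 100, py0_2 = 208, center_x_3 = 372, radius_3 = 52, px0_4 = 224, py0_4 = 304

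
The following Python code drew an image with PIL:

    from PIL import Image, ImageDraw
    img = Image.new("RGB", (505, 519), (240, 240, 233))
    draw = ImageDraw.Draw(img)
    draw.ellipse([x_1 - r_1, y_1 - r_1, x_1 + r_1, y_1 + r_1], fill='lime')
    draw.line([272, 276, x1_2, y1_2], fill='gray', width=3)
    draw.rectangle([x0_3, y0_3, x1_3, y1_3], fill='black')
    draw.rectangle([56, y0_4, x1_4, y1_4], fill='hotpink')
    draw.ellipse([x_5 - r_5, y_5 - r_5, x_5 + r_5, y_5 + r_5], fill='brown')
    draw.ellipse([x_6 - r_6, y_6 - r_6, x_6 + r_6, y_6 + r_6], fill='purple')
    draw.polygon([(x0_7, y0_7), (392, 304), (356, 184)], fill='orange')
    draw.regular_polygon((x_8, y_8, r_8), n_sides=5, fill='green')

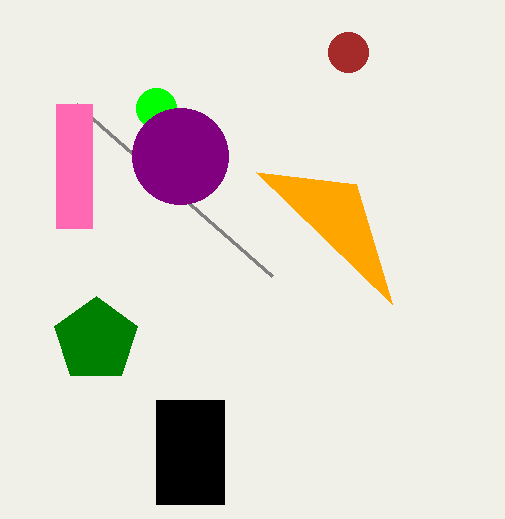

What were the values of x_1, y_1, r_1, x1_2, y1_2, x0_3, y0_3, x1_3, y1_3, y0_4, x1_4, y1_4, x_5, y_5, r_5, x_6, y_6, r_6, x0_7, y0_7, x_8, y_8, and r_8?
x_1 = 156, y_1 = 108, r_1 = 20, x1_2 = 76, y1_2 = 104, x0_3 = 156, y0_3 = 400, x1_3 = 224, y1_3 = 504, y0_4 = 104, x1_4 = 92, y1_4 = 228, x_5 = 348, y_5 = 52, r_5 = 20, x_6 = 180, y_6 = 156, r_6 = 48, x0_7 = 256, y0_7 = 172, x_8 = 96, y_8 = 340, r_8 = 44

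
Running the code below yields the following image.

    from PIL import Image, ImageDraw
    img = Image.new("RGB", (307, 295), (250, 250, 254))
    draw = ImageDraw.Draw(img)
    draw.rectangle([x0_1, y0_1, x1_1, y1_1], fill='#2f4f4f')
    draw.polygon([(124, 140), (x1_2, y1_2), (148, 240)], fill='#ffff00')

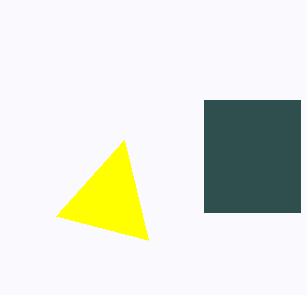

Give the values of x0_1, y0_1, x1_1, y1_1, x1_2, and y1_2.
x0_1 = 204; y0_1 = 100; x1_1 = 300; y1_1 = 212; x1_2 = 56; y1_2 = 216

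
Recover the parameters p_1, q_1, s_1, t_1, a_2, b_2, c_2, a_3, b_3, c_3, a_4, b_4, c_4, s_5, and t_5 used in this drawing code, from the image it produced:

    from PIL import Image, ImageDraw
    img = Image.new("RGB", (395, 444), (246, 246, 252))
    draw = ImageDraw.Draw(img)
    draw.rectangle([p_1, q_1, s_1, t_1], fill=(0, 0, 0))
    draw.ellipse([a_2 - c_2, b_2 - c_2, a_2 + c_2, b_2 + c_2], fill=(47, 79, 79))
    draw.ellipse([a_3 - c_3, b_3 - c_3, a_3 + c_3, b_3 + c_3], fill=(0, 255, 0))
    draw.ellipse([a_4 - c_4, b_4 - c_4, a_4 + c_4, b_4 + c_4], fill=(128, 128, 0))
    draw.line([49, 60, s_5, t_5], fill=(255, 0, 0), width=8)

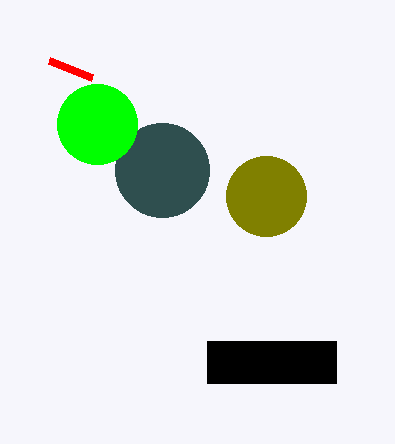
p_1 = 207, q_1 = 341, s_1 = 336, t_1 = 383, a_2 = 162, b_2 = 170, c_2 = 47, a_3 = 97, b_3 = 124, c_3 = 40, a_4 = 266, b_4 = 196, c_4 = 40, s_5 = 92, t_5 = 77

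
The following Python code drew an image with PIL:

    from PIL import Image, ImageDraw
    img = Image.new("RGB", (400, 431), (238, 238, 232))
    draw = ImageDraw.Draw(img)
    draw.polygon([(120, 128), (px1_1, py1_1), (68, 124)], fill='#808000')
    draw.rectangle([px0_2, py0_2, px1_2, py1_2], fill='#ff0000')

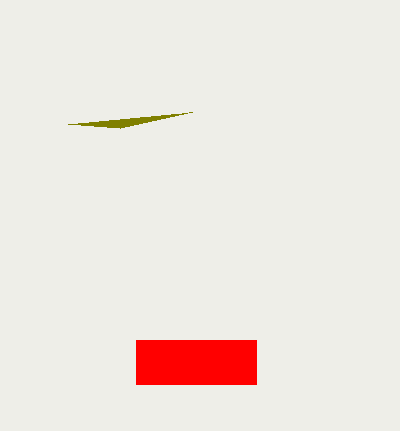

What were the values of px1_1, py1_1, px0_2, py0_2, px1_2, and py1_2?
px1_1 = 192; py1_1 = 112; px0_2 = 136; py0_2 = 340; px1_2 = 256; py1_2 = 384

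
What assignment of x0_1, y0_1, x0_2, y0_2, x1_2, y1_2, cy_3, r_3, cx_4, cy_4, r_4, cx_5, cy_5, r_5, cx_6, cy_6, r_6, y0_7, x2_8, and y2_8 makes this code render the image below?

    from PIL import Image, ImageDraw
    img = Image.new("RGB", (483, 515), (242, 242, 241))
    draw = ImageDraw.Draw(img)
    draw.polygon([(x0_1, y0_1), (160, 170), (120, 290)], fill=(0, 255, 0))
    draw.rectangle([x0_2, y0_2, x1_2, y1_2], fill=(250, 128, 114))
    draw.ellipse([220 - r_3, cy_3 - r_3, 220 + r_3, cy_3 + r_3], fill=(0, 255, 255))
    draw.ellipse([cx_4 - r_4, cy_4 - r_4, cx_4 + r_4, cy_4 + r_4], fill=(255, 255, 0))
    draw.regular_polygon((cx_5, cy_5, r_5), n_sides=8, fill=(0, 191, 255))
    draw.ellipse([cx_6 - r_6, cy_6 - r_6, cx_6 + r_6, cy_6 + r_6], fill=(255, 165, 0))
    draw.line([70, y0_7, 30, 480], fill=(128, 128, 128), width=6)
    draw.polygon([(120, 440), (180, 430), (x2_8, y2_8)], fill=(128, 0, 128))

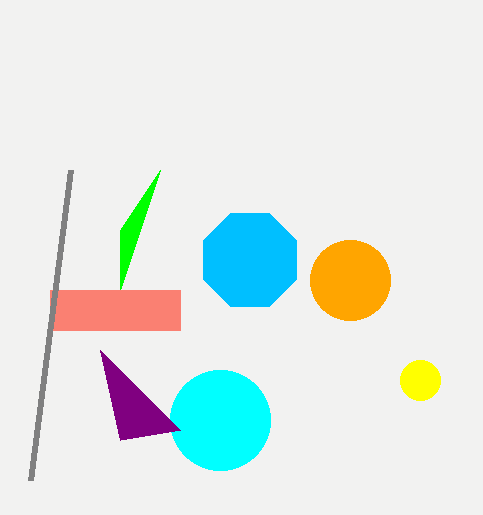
x0_1 = 120, y0_1 = 230, x0_2 = 50, y0_2 = 290, x1_2 = 180, y1_2 = 330, cy_3 = 420, r_3 = 50, cx_4 = 420, cy_4 = 380, r_4 = 20, cx_5 = 250, cy_5 = 260, r_5 = 50, cx_6 = 350, cy_6 = 280, r_6 = 40, y0_7 = 170, x2_8 = 100, y2_8 = 350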